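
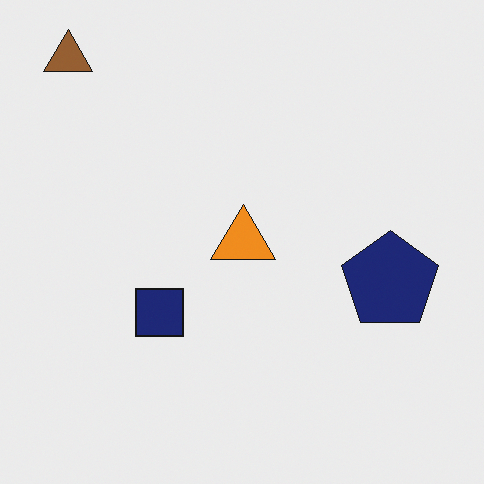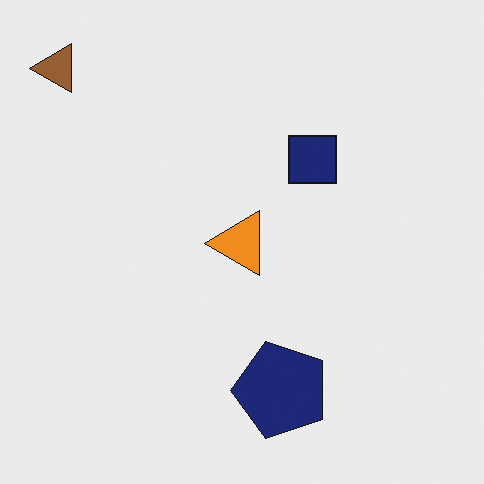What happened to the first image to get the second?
This is the original image transposed (reflected across the top-left ↔ bottom-right diagonal).

Shapes have swapped their row and column positions — what was in the top-right is now in the bottom-left — a diagonal reflection.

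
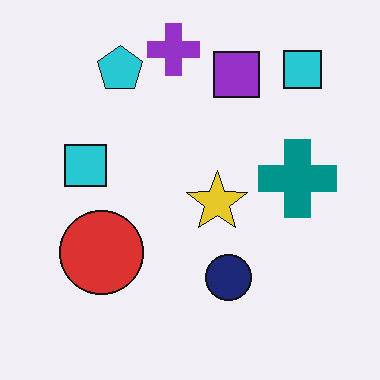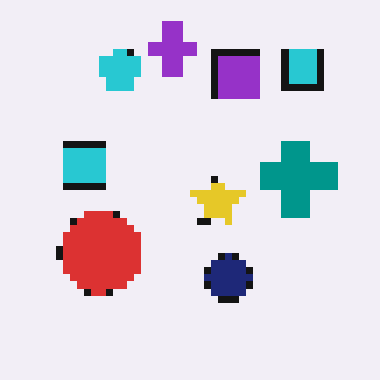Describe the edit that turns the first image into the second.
The image was moderately pixelated.

Shapes are reduced to large square blocks; fine edges and outlines are lost — a downscale-then-upscale (mosaic) effect.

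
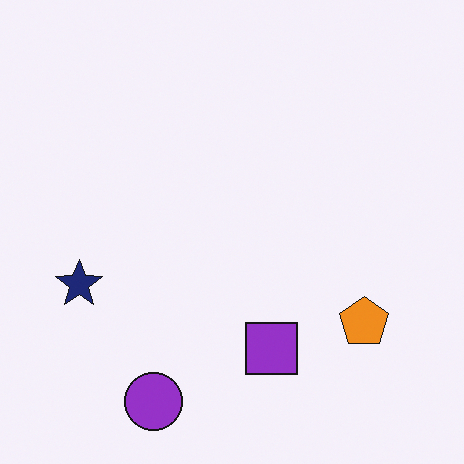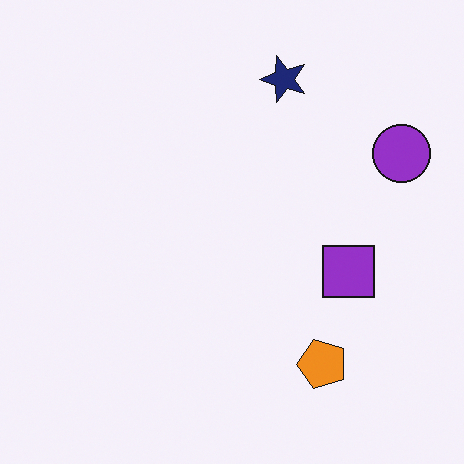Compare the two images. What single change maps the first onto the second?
This is the original image transposed (reflected across the top-left ↔ bottom-right diagonal).

Shapes have swapped their row and column positions — what was in the top-right is now in the bottom-left — a diagonal reflection.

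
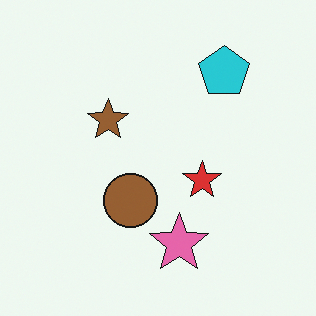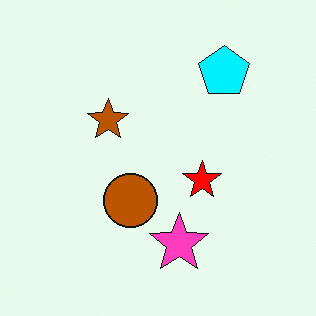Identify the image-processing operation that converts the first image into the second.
The image was heavily oversaturated.

All colors are more vivid — a global saturation change.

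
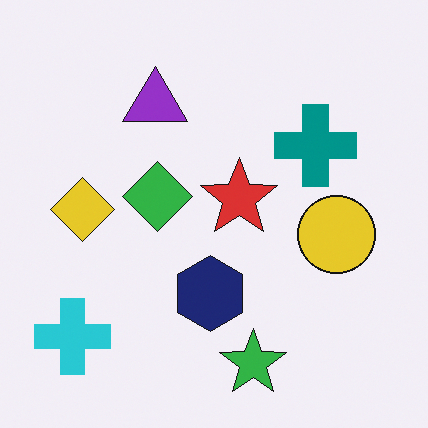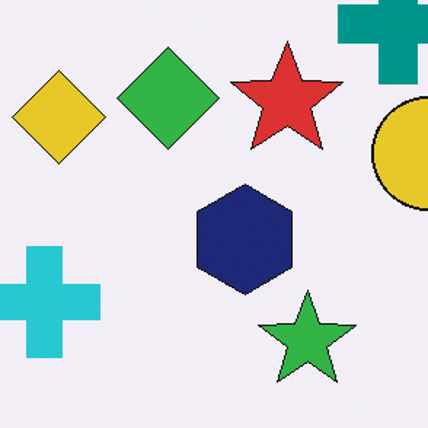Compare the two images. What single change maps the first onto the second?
The transformation is: cropped to a modestly smaller region and rescaled.

The visible shapes are larger and the field of view is narrower; shapes near the original edges may be partly or wholly outside the frame — a crop-and-rescale.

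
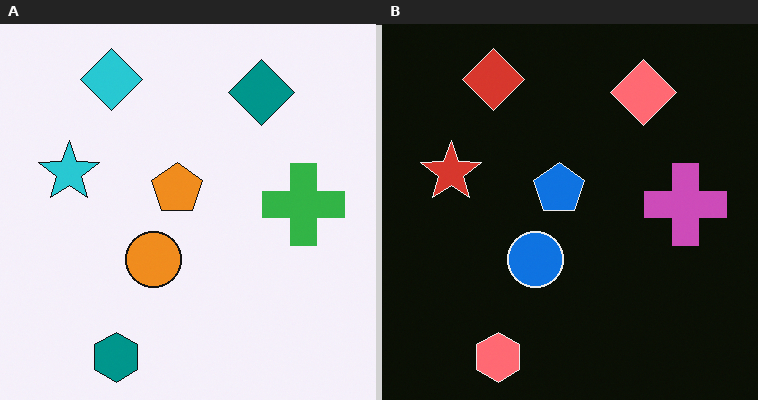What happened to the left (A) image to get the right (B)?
The transformation is: color-inverted (negative).

The light background has become dark and every shape's color is its complement — a photographic negative.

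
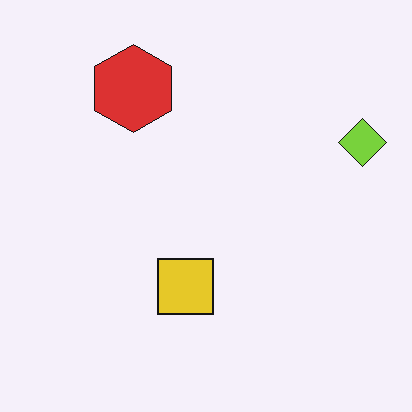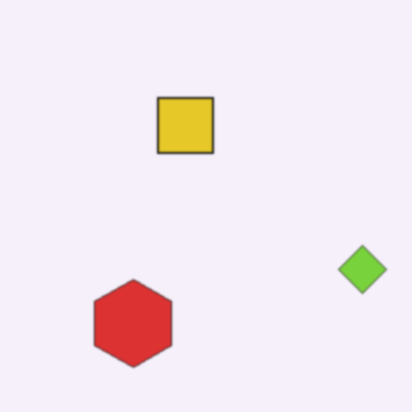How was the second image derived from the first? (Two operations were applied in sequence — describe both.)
The image was slightly softened, then flipped vertically (top ↔ bottom).

Shape edges and outlines are uniformly softened across the whole image. The red hexagon is in the top-left of the first image and the bottom-left of the second — shapes on opposite sides of the horizontal midline have swapped in a mirror flip.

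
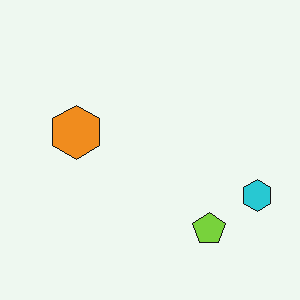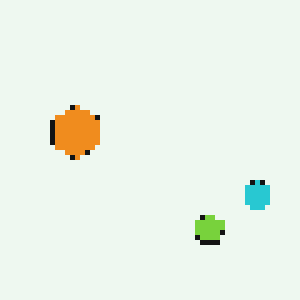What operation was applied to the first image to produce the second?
The second image is the first lightly pixelated (a mild mosaic effect).

Shapes are reduced to large square blocks; fine edges and outlines are lost — a downscale-then-upscale (mosaic) effect.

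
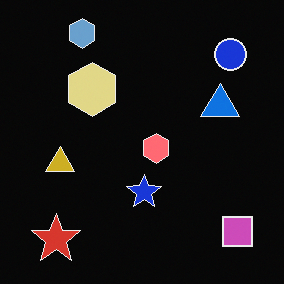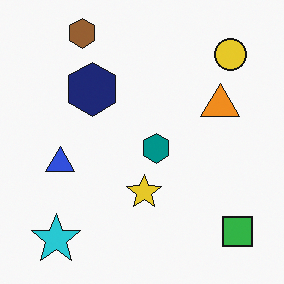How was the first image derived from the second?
Color-inverted (negative).

The light background has become dark and every shape's color is its complement — a photographic negative.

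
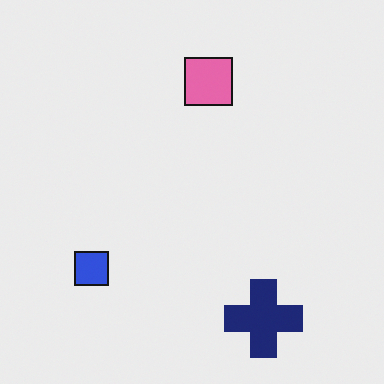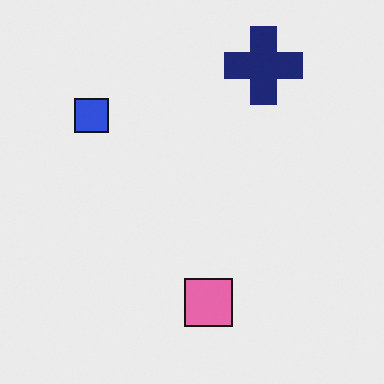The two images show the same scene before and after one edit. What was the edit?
Flipped vertically (top ↔ bottom).

The navy cross is in the bottom-right of the first image and the top-right of the second — shapes on opposite sides of the horizontal midline have swapped in a mirror flip.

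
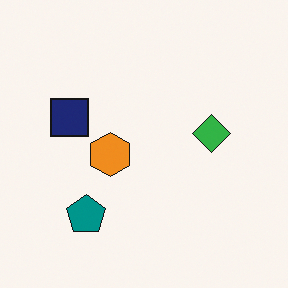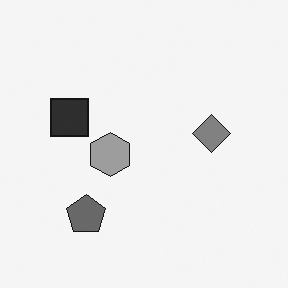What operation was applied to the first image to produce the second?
The image was converted to grayscale.

All color is removed — every shape is now a shade of grey.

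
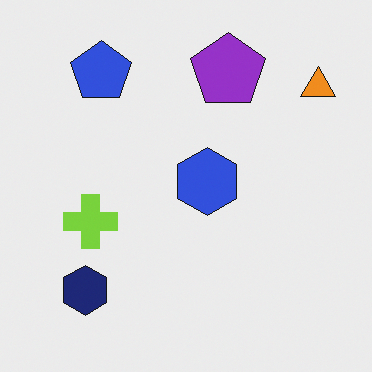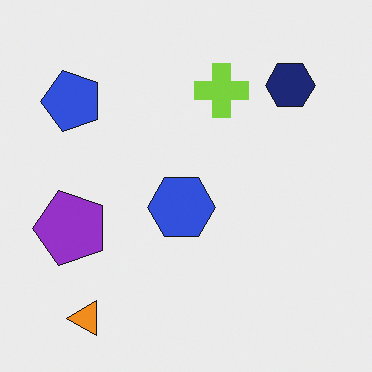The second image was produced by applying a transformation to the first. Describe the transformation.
This is the original image transposed (reflected across the top-left ↔ bottom-right diagonal).

Shapes have swapped their row and column positions — what was in the top-right is now in the bottom-left — a diagonal reflection.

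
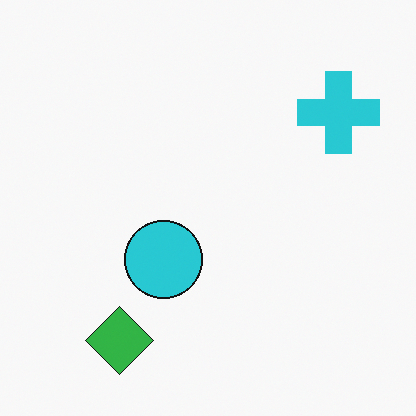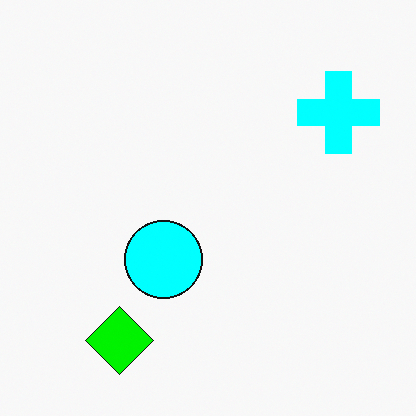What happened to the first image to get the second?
The image was heavily oversaturated.

All colors are more vivid — a global saturation change.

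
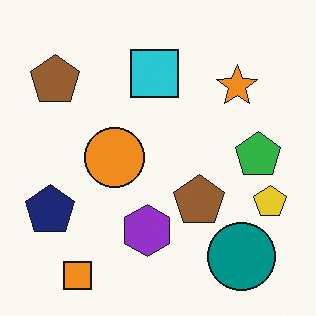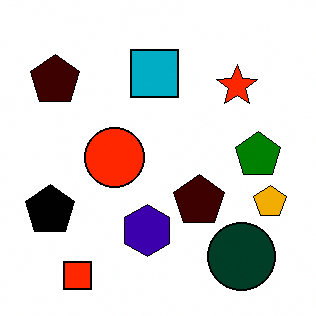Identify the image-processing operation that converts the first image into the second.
The transformation is: boosted in contrast.

Tones are pushed away from mid-grey across the whole image — a global contrast change.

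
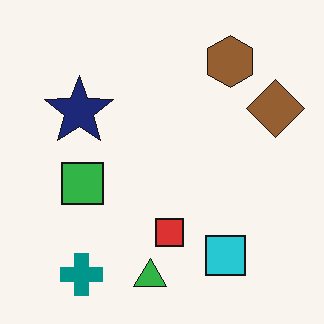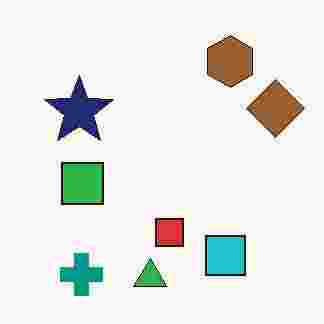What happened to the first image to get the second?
The second image is the first degraded with heavy JPEG compression.

Blocky 8×8 compression artifacts appear around shape edges and the flat background shows ringing — characteristic JPEG degradation.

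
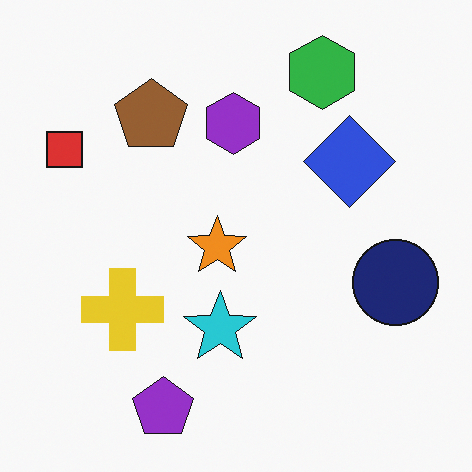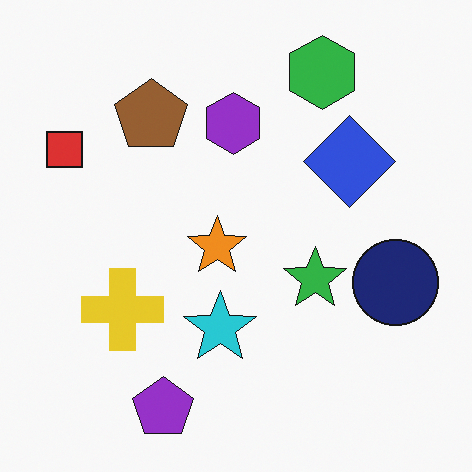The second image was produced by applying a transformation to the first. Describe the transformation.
This is the original image overlaid with an additional green star.

A green star appears in the second image that is absent from the first.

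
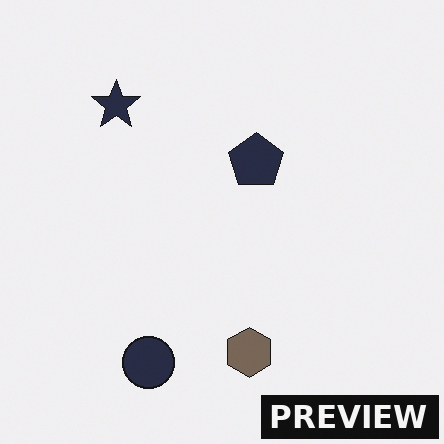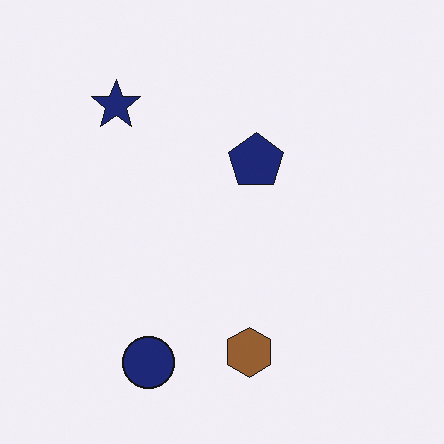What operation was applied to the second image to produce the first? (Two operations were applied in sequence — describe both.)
The image was made much more muted (saturation change), then watermarked with the text "PREVIEW" in the lower-right corner.

All colors are more muted and greyish — a global saturation change. A dark label reading "PREVIEW" appears in the lower-right corner.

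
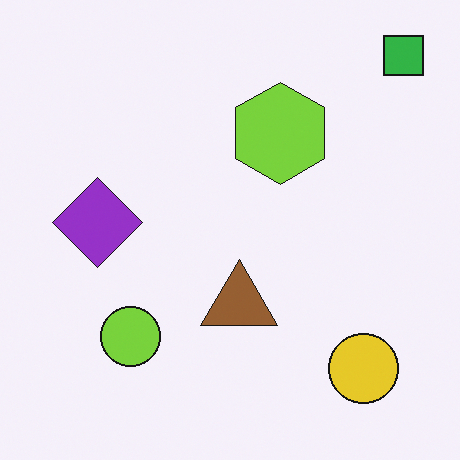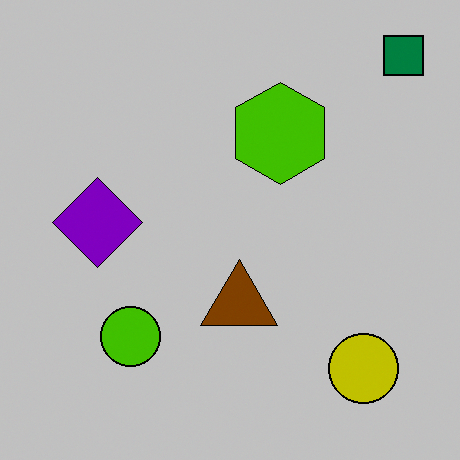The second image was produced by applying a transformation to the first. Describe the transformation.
It was heavily posterized to just a handful of flat colors.

Each flat color has snapped to a coarser quantized level — most visibly, the near-white background has dropped to a flat grey.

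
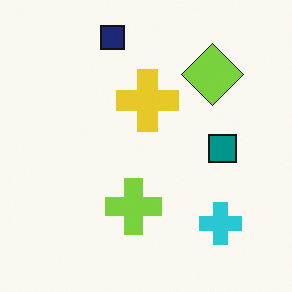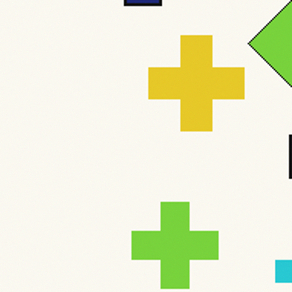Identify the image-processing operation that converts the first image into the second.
It was cropped to a modestly smaller region and rescaled.

The visible shapes are larger and the field of view is narrower; shapes near the original edges may be partly or wholly outside the frame — a crop-and-rescale.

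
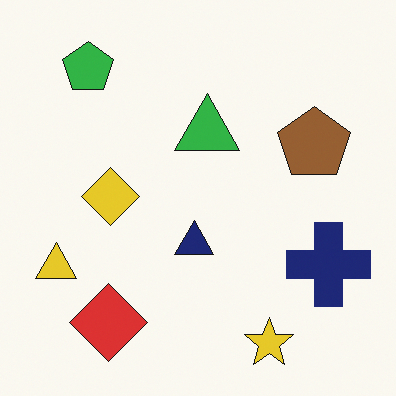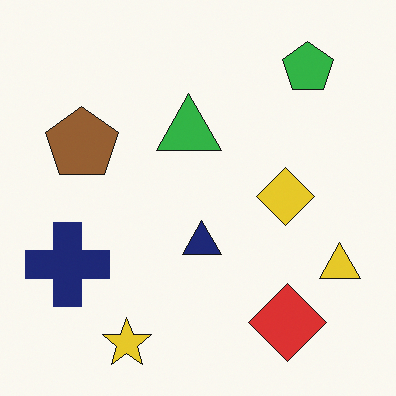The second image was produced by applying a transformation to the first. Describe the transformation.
It was flipped horizontally (left ↔ right).

The yellow triangle is in the bottom-left of the first image and the bottom-right of the second — shapes on opposite sides of the vertical midline have swapped in a mirror flip.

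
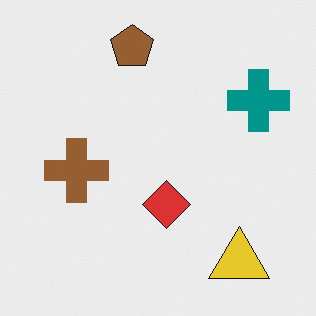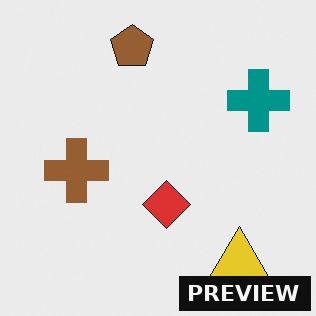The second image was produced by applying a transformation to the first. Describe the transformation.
The transformation is: watermarked with the text "PREVIEW" in the lower-right corner.

A dark label reading "PREVIEW" appears in the lower-right corner.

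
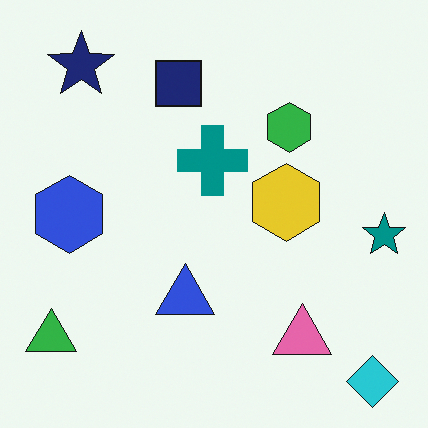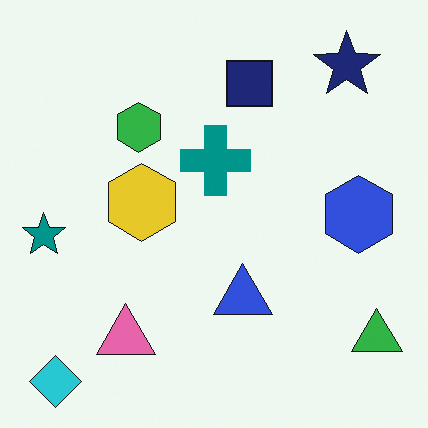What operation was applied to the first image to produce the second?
The second image is the first flipped horizontally (left ↔ right).

The teal star is in the right of the first image and the left of the second — shapes on opposite sides of the vertical midline have swapped in a mirror flip.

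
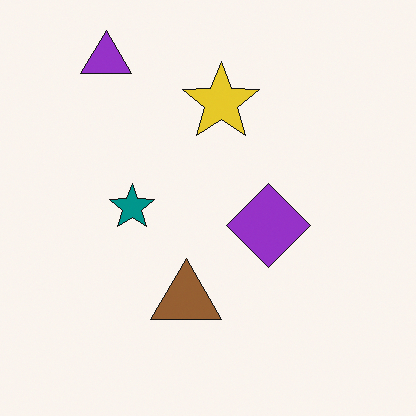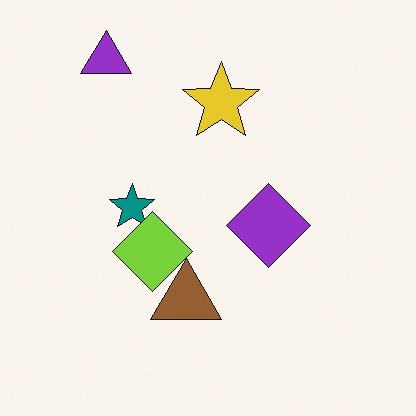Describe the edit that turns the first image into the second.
The transformation is: overlaid with an additional lime diamond.

A lime diamond appears in the second image that is absent from the first.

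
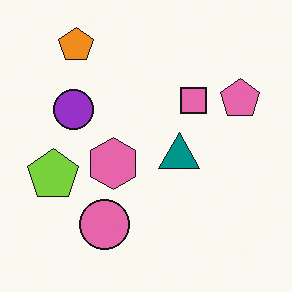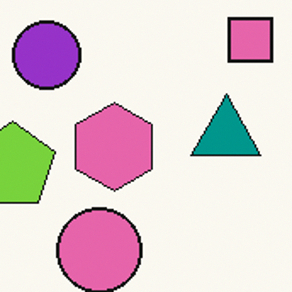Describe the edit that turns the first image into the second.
The transformation is: cropped to a noticeably smaller region and rescaled.

The visible shapes are larger and the field of view is narrower; shapes near the original edges may be partly or wholly outside the frame — a crop-and-rescale.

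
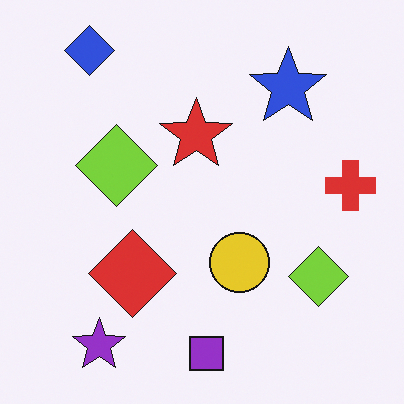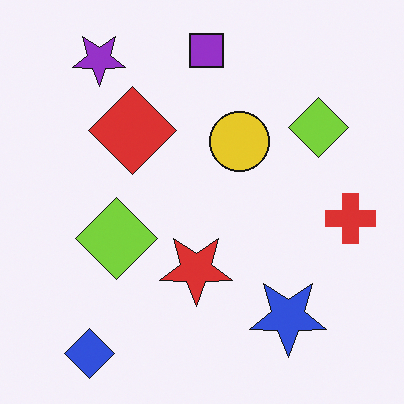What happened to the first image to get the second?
The transformation is: flipped vertically (top ↔ bottom).

The blue diamond is in the top-left of the first image and the bottom-left of the second — shapes on opposite sides of the horizontal midline have swapped in a mirror flip.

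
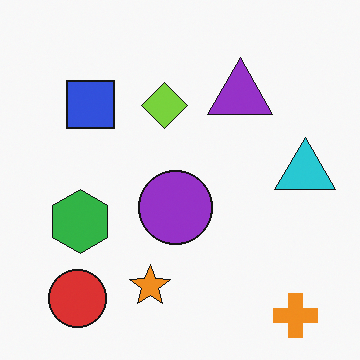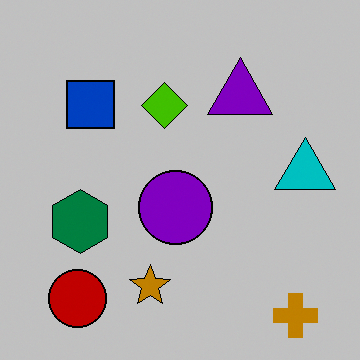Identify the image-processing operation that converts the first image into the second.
It was heavily posterized to just a handful of flat colors.

Each flat color has snapped to a coarser quantized level — most visibly, the near-white background has dropped to a flat grey.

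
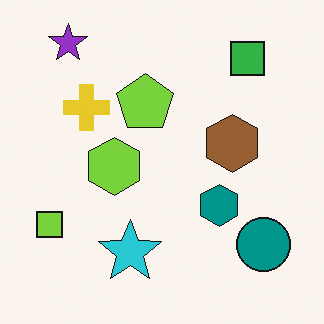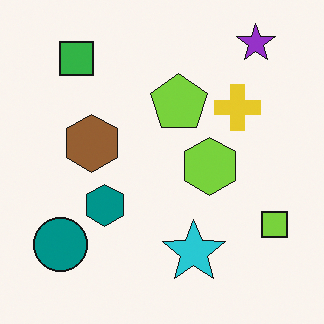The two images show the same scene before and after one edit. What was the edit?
The image was flipped horizontally (left ↔ right).

The lime square is in the bottom-left of the first image and the bottom-right of the second — shapes on opposite sides of the vertical midline have swapped in a mirror flip.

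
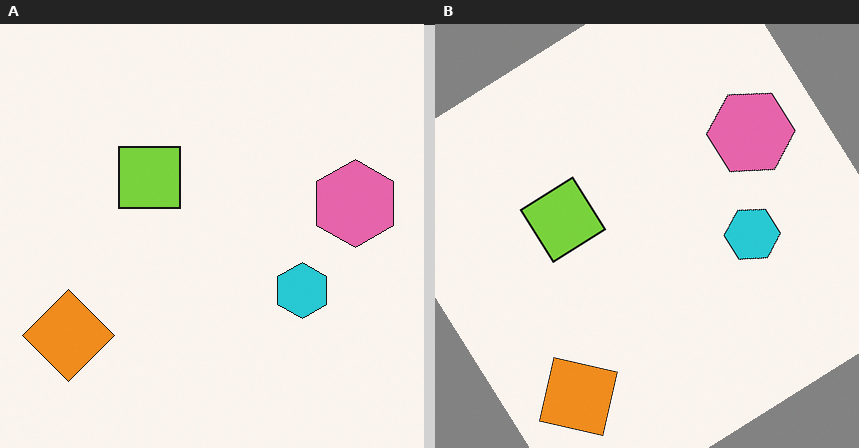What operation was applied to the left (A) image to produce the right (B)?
Rotated counter-clockwise by a large amount — several tens of degrees.

Every shape is tilted by the same angle and the image corners show triangular fill wedges — a whole-image rotation by a non-right angle.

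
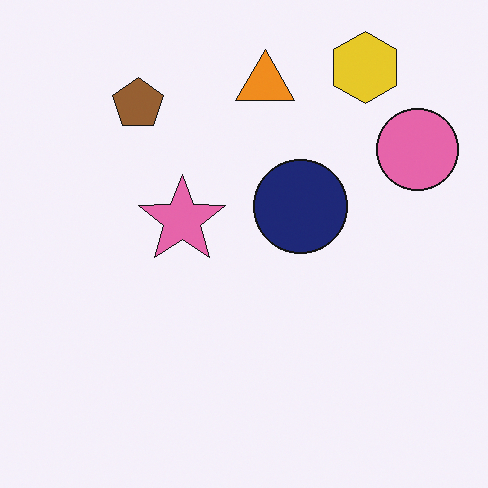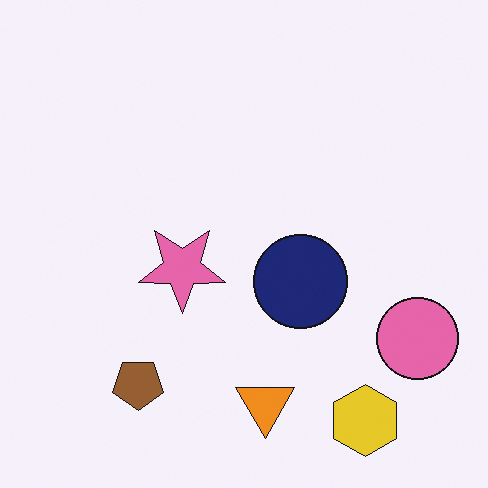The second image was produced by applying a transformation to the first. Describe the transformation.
It was flipped vertically (top ↔ bottom).

The yellow hexagon is in the top-right of the first image and the bottom-right of the second — shapes on opposite sides of the horizontal midline have swapped in a mirror flip.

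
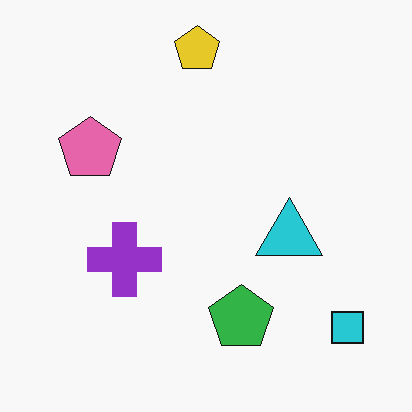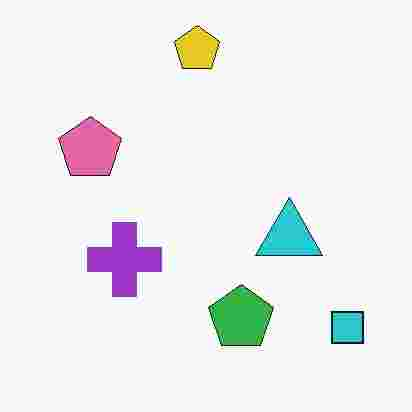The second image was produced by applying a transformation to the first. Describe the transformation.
Degraded with heavy JPEG compression.

Blocky 8×8 compression artifacts appear around shape edges and the flat background shows ringing — characteristic JPEG degradation.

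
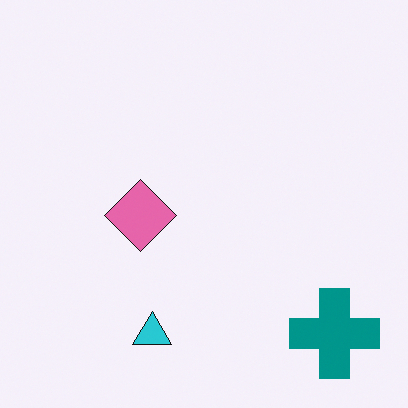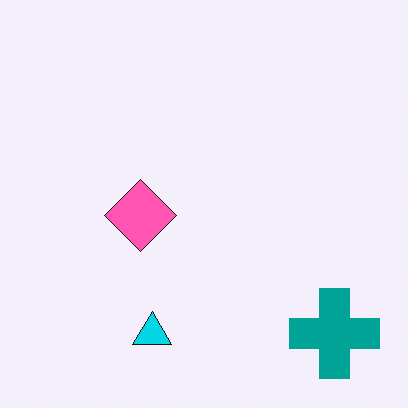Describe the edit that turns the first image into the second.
The transformation is: slightly oversaturated.

All colors are more vivid — a global saturation change.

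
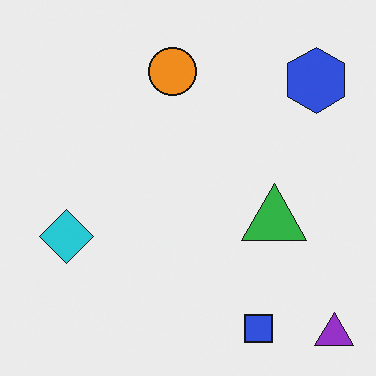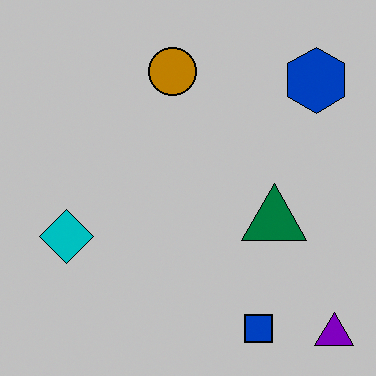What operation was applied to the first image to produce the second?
This is the original image aggressively posterized.

Each flat color has snapped to a coarser quantized level — most visibly, the near-white background has dropped to a flat grey.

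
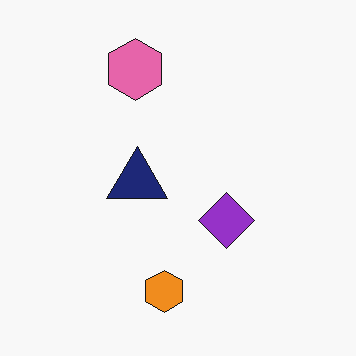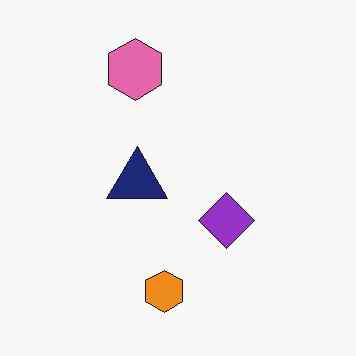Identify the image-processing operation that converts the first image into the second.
The transformation is: JPEG-compressed with visible artifacts.

Blocky 8×8 compression artifacts appear around shape edges and the flat background shows ringing — characteristic JPEG degradation.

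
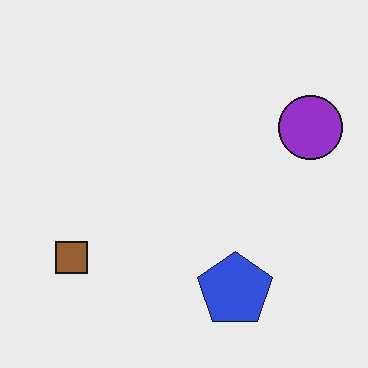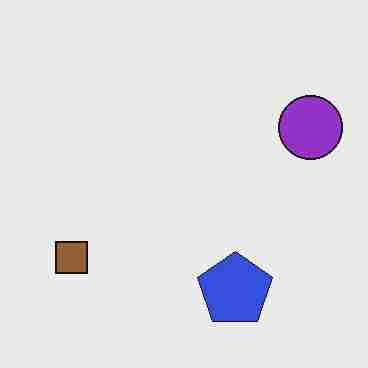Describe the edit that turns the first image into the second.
It was degraded with heavy JPEG compression.

Blocky 8×8 compression artifacts appear around shape edges and the flat background shows ringing — characteristic JPEG degradation.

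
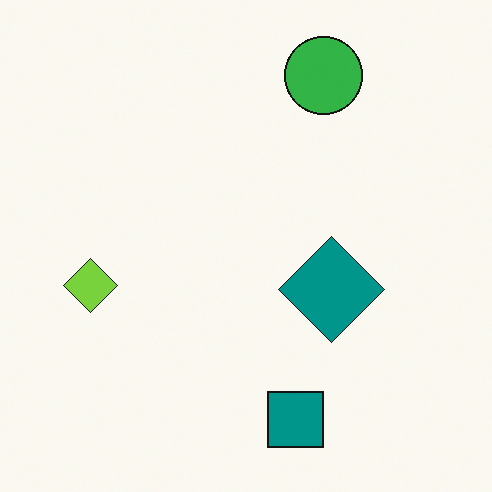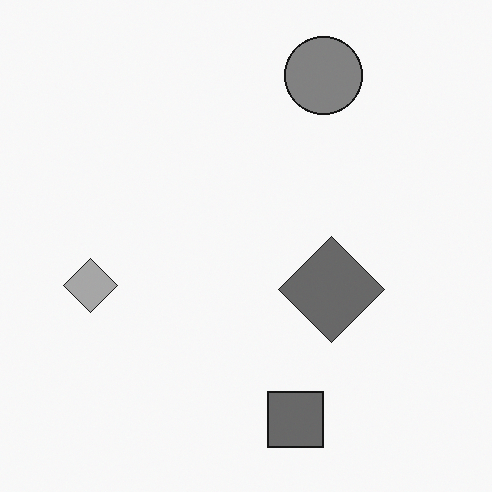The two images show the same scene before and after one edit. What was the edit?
It was converted to grayscale.

All color is removed — every shape is now a shade of grey.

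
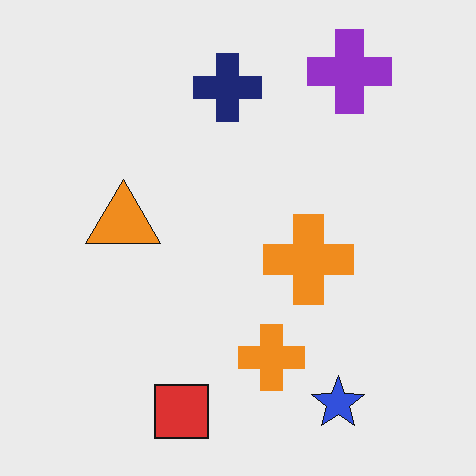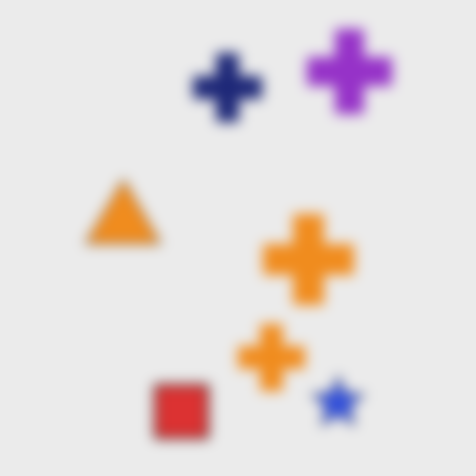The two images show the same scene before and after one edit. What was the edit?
The image was heavily blurred.

Shape edges and outlines are uniformly softened across the whole image.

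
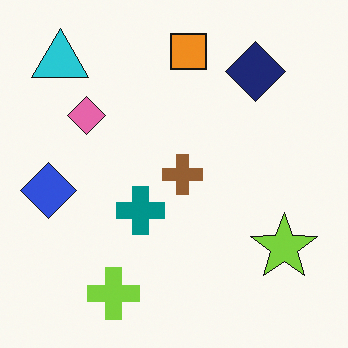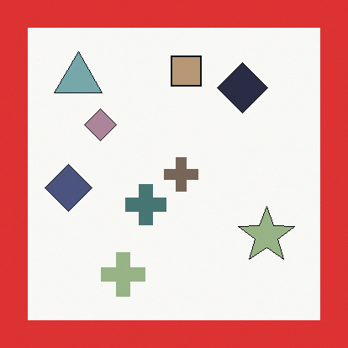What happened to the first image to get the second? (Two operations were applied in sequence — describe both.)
The image was made much more muted (saturation change), then framed with a red border.

All colors are more muted and greyish — a global saturation change. A solid red frame runs around the edge of the second image, with the content slightly shrunk inside it.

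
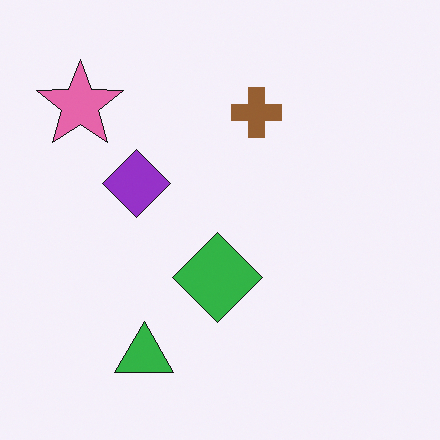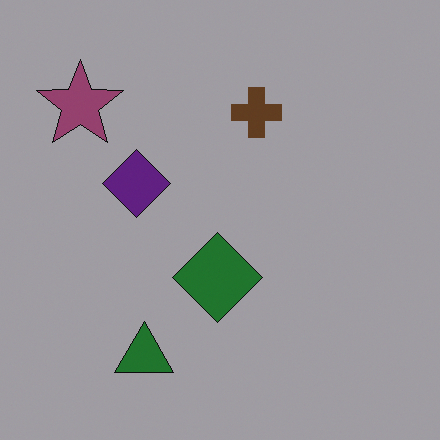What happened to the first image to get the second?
This is the original image noticeably darkened.

Every pixel — background and shapes alike — is uniformly darkened.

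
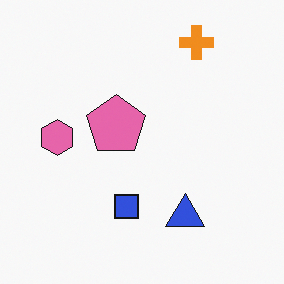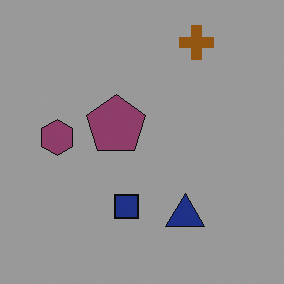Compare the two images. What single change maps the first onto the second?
The image was noticeably darkened.

Every pixel — background and shapes alike — is uniformly darkened.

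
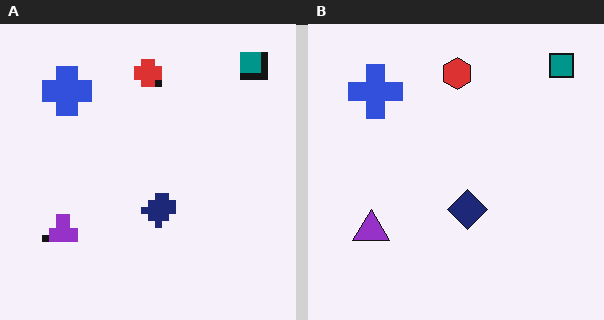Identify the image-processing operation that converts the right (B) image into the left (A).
The transformation is: pixelated into visible square blocks.

Shapes are reduced to large square blocks; fine edges and outlines are lost — a downscale-then-upscale (mosaic) effect.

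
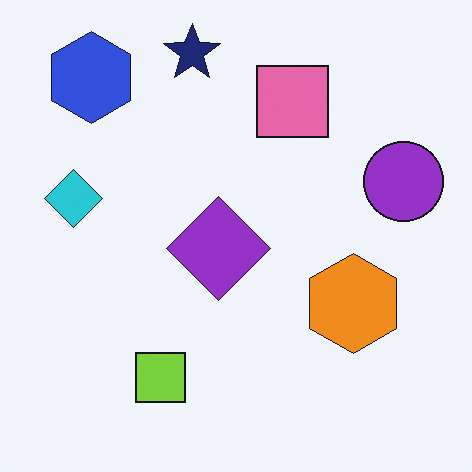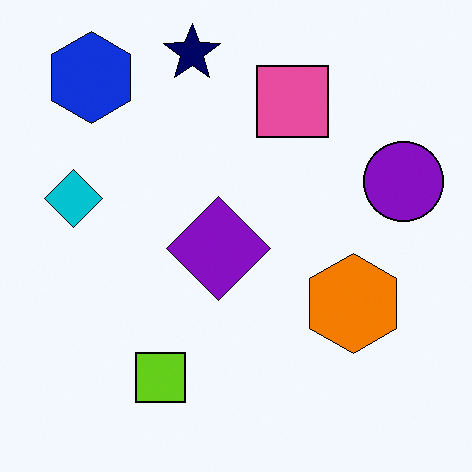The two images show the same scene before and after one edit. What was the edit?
The second image is the first given slightly increased contrast.

Tones are pushed away from mid-grey across the whole image — a global contrast change.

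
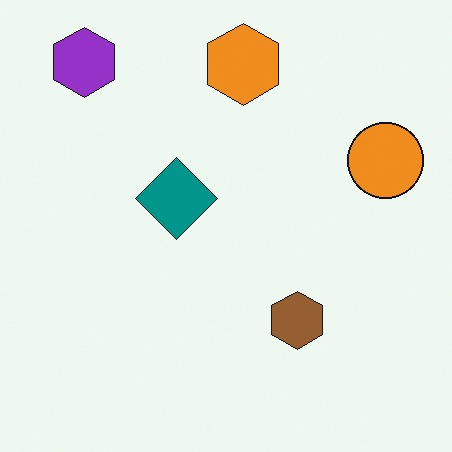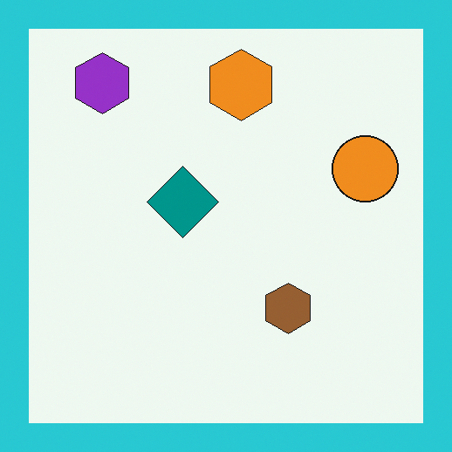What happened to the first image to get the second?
The second image is the first framed with a cyan border.

A solid cyan frame runs around the edge of the second image, with the content slightly shrunk inside it.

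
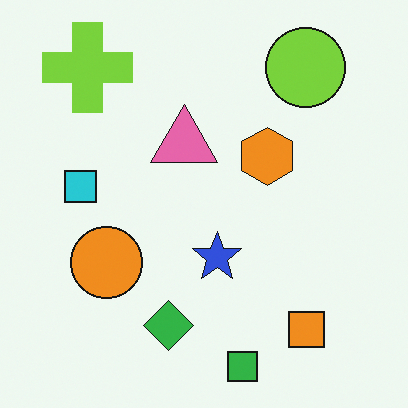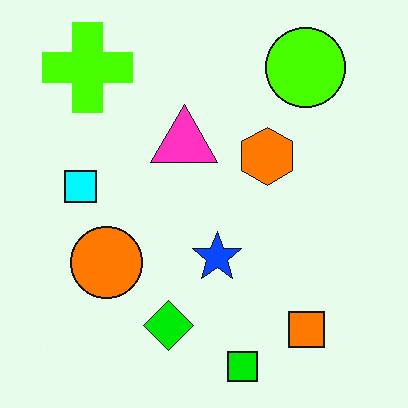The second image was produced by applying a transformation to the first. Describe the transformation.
Made much more vivid (saturation change).

All colors are more vivid — a global saturation change.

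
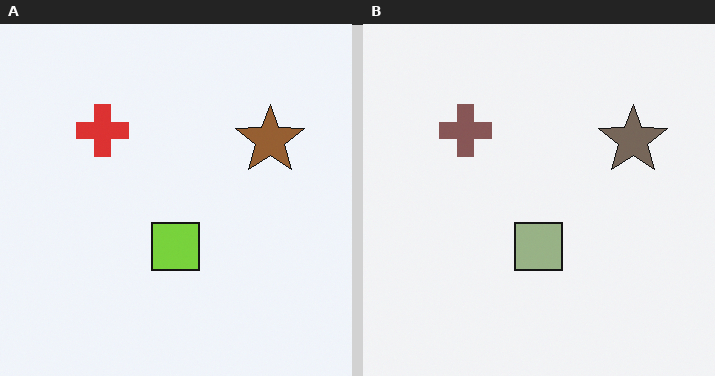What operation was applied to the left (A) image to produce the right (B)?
The transformation is: made much more muted (saturation change).

All colors are more muted and greyish — a global saturation change.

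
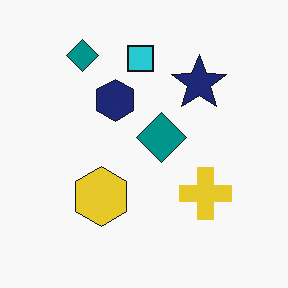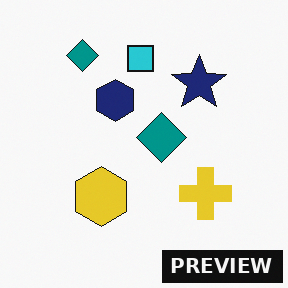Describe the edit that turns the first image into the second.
It was watermarked with the text "PREVIEW" in the lower-right corner.

A dark label reading "PREVIEW" appears in the lower-right corner.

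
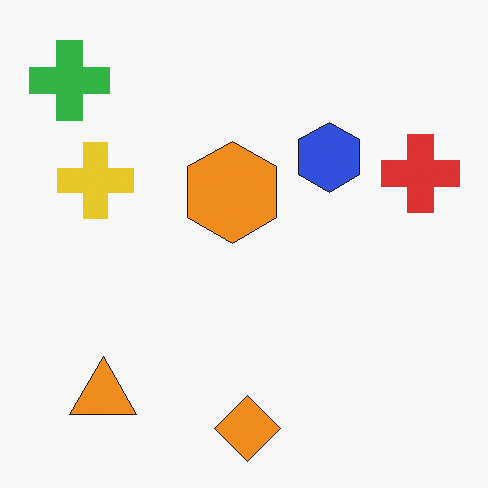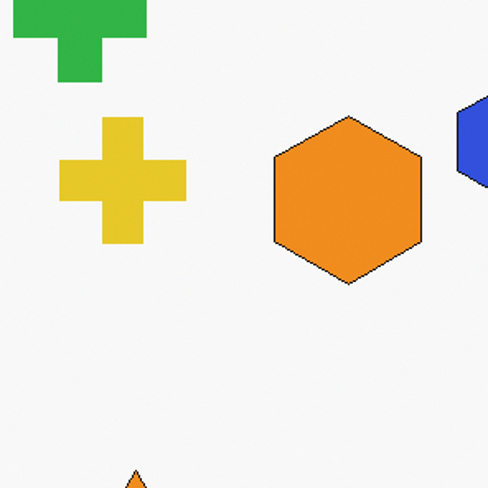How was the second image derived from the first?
Cropped to a noticeably smaller region and rescaled.

The visible shapes are larger and the field of view is narrower; shapes near the original edges may be partly or wholly outside the frame — a crop-and-rescale.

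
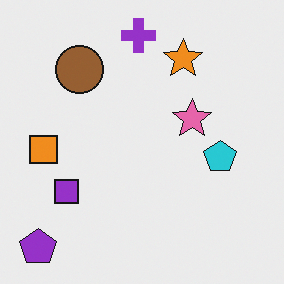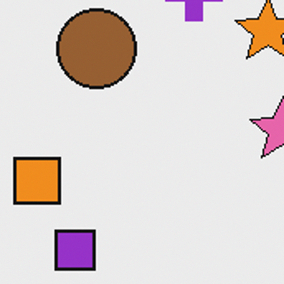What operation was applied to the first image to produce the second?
The second image is the first cropped tightly and scaled back up.

The visible shapes are larger and the field of view is narrower; shapes near the original edges may be partly or wholly outside the frame — a crop-and-rescale.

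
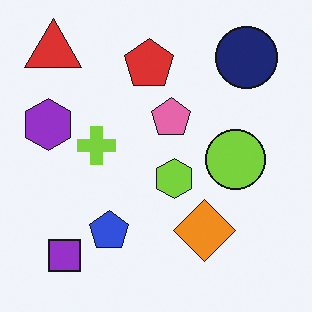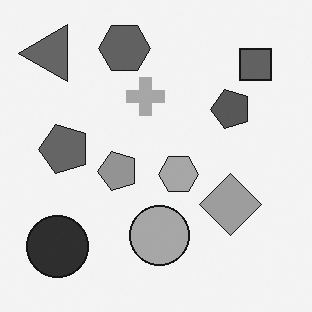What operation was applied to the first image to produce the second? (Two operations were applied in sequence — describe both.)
This is the original image converted to grayscale, then transposed (reflected across the top-left ↔ bottom-right diagonal).

All color is removed — every shape is now a shade of grey. Shapes have swapped their row and column positions — what was in the top-right is now in the bottom-left — a diagonal reflection.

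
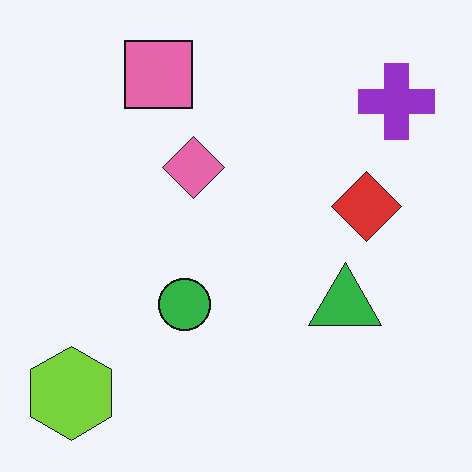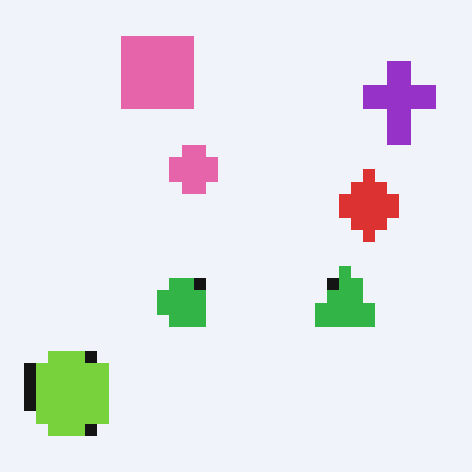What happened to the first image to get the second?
The second image is the first heavily pixelated into large blocks.

Shapes are reduced to large square blocks; fine edges and outlines are lost — a downscale-then-upscale (mosaic) effect.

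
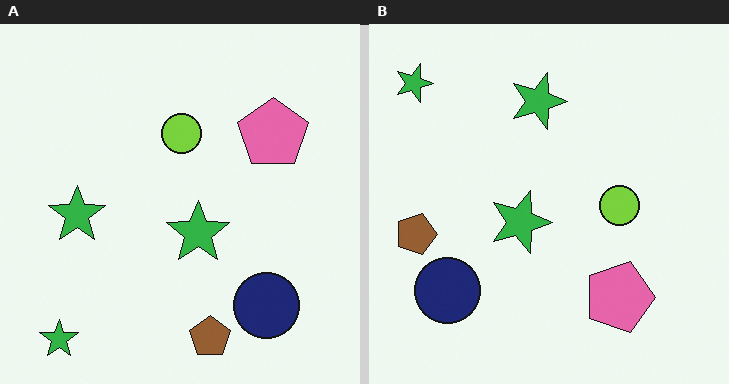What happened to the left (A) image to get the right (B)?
This is the original image rotated 90° clockwise.

The brown pentagon sits in the bottom of the left (A) image and the left of the right (B) — consistent with a whole-image 90° clockwise rotation.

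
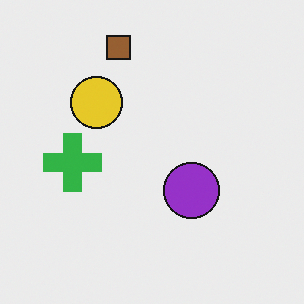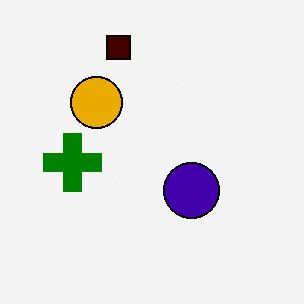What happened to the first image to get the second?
The image was boosted in contrast.

Tones are pushed away from mid-grey across the whole image — a global contrast change.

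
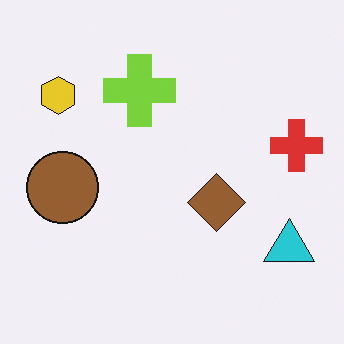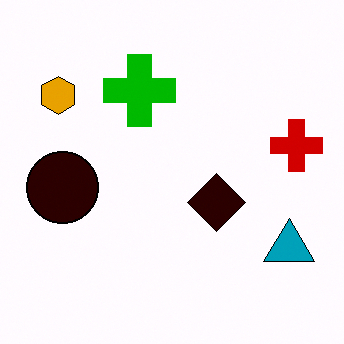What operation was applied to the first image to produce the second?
The second image is the first boosted in contrast.

Tones are pushed away from mid-grey across the whole image — a global contrast change.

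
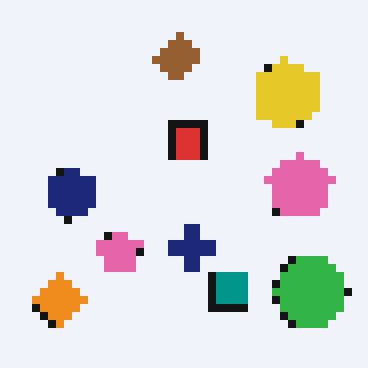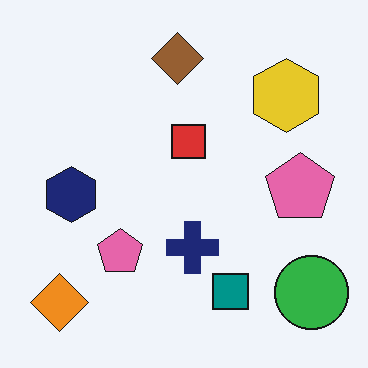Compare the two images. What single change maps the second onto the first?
It was moderately pixelated.

Shapes are reduced to large square blocks; fine edges and outlines are lost — a downscale-then-upscale (mosaic) effect.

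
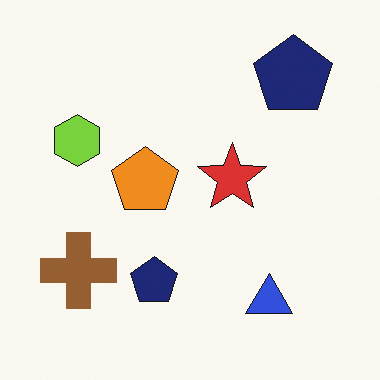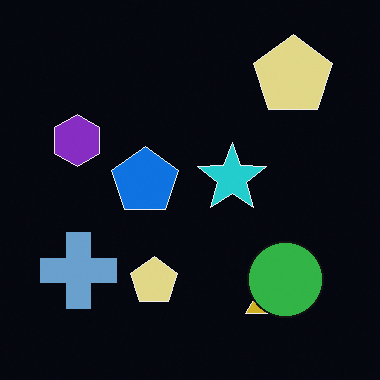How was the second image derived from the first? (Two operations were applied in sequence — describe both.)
Color-inverted (negative), then overlaid with an additional green circle.

The light background has become dark and every shape's color is its complement — a photographic negative. A green circle appears in the second image that is absent from the first.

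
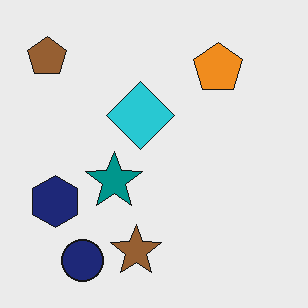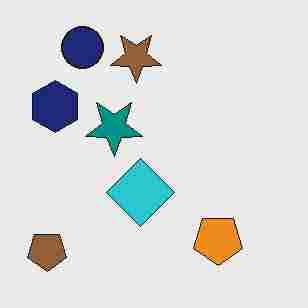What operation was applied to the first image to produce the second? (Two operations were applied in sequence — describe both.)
Flipped vertically (top ↔ bottom), then degraded with heavy JPEG compression.

The navy circle is in the bottom-left of the first image and the top-left of the second — shapes on opposite sides of the horizontal midline have swapped in a mirror flip. Blocky 8×8 compression artifacts appear around shape edges and the flat background shows ringing — characteristic JPEG degradation.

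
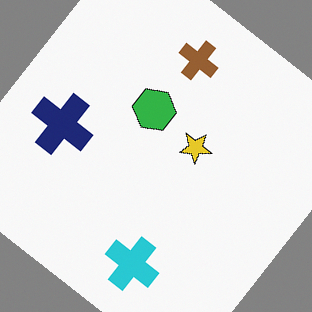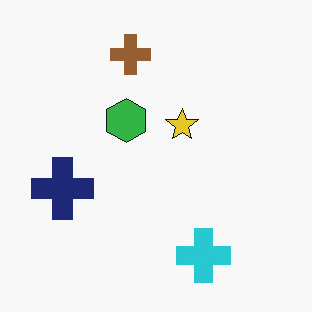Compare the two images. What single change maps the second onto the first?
Rotated clockwise by a large amount — several tens of degrees.

Every shape is tilted by the same angle and the image corners show triangular fill wedges — a whole-image rotation by a non-right angle.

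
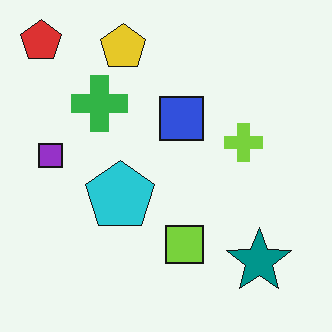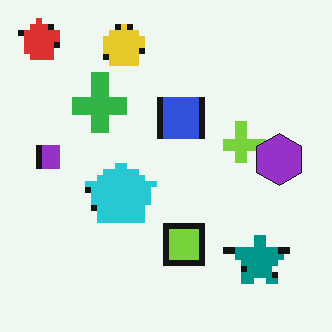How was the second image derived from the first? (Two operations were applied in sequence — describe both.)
The image was pixelated into visible square blocks, then overlaid with an additional purple hexagon.

Shapes are reduced to large square blocks; fine edges and outlines are lost — a downscale-then-upscale (mosaic) effect. A purple hexagon appears in the second image that is absent from the first.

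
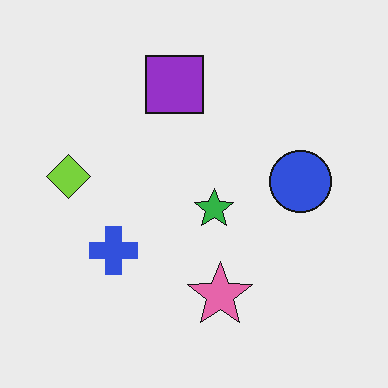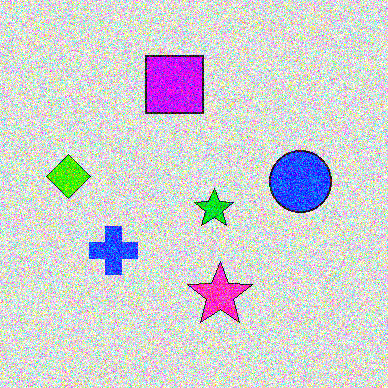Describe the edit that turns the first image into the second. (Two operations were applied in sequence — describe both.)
The transformation is: degraded with strong gaussian noise, then made much more vivid (saturation change).

Random speckle covers the whole image, including the flat background. All colors are more vivid — a global saturation change.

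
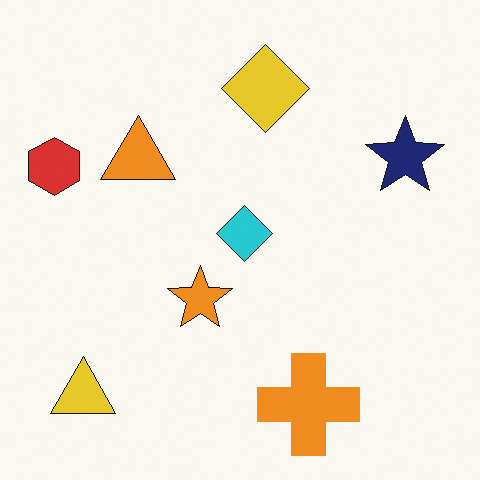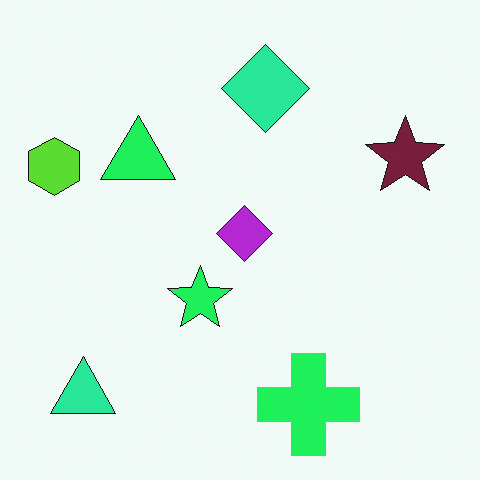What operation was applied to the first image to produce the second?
This is the original image hue-shifted by a moderate amount.

Every shape's color has rotated by the same amount around the hue wheel — a uniform hue shift.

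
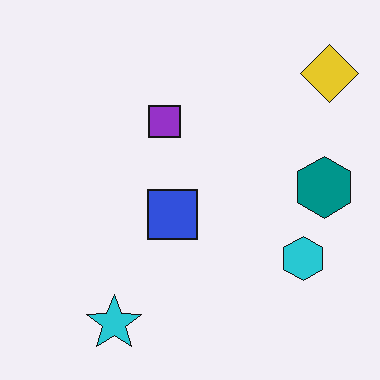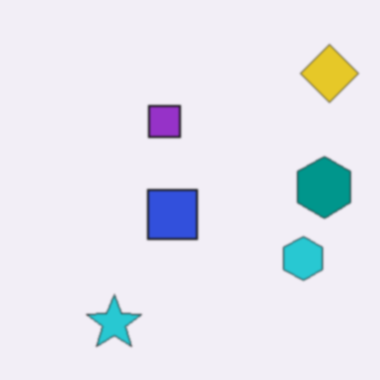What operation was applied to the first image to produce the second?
The transformation is: given a subtle gaussian blur.

Shape edges and outlines are uniformly softened across the whole image.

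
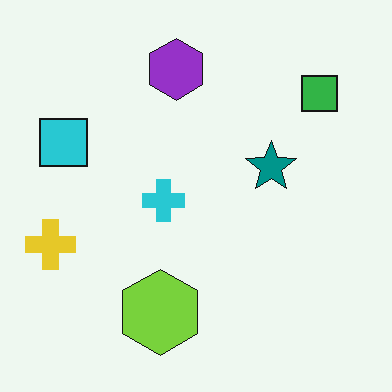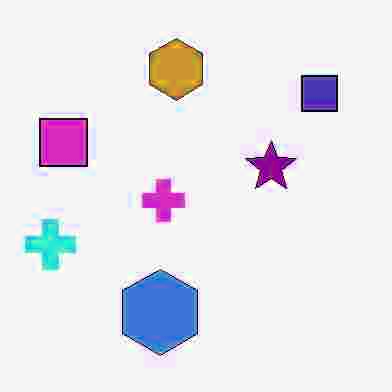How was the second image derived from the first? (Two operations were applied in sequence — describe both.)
Heavily JPEG-compressed with obvious blocking artifacts, then hue-shifted noticeably.

Blocky 8×8 compression artifacts appear around shape edges and the flat background shows ringing — characteristic JPEG degradation. Every shape's color has rotated by the same amount around the hue wheel — a uniform hue shift.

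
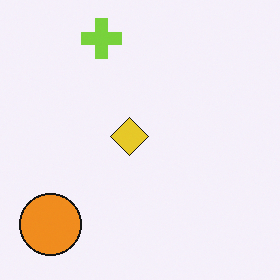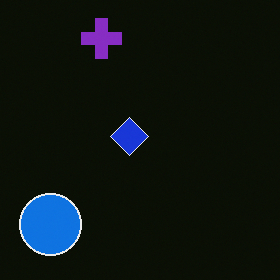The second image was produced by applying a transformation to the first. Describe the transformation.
The transformation is: color-inverted (negative).

The light background has become dark and every shape's color is its complement — a photographic negative.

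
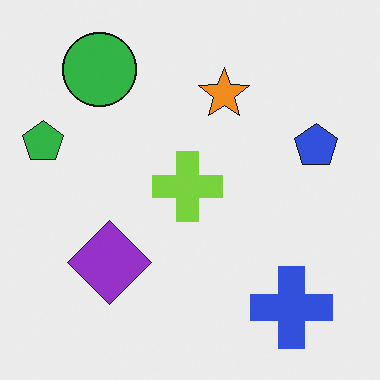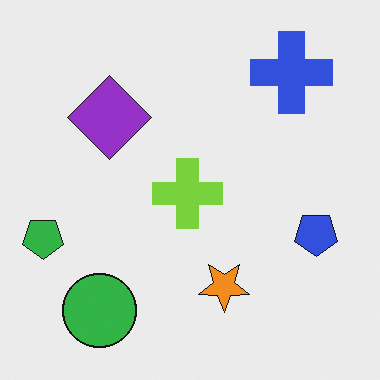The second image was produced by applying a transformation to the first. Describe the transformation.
The image was flipped vertically (top ↔ bottom).

The green circle is in the top-left of the first image and the bottom-left of the second — shapes on opposite sides of the horizontal midline have swapped in a mirror flip.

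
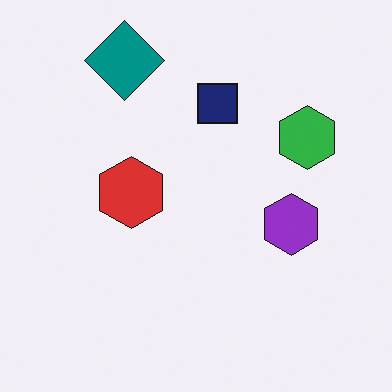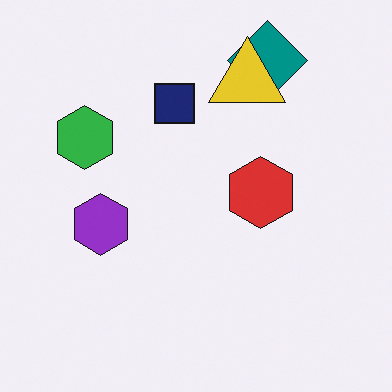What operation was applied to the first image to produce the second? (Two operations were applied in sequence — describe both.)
It was flipped horizontally (left ↔ right), then overlaid with an additional yellow triangle.

The green hexagon is in the right of the first image and the left of the second — shapes on opposite sides of the vertical midline have swapped in a mirror flip. A yellow triangle appears in the second image that is absent from the first.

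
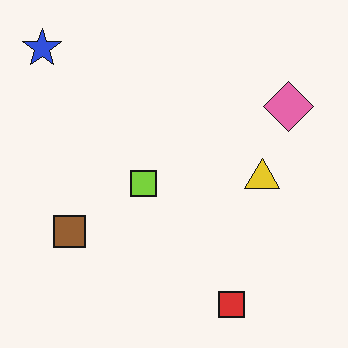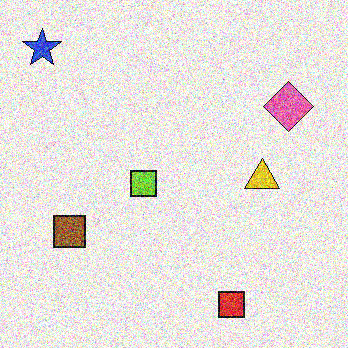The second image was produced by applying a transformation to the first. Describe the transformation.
The second image is the first degraded with strong gaussian noise.

Random speckle covers the whole image, including the flat background.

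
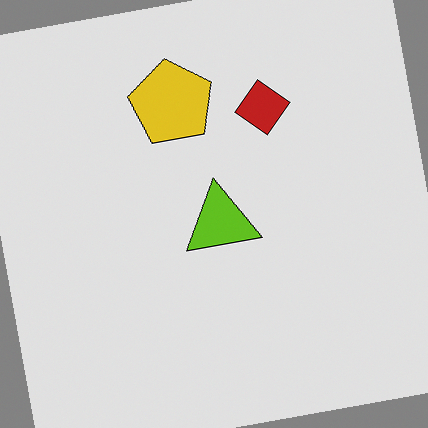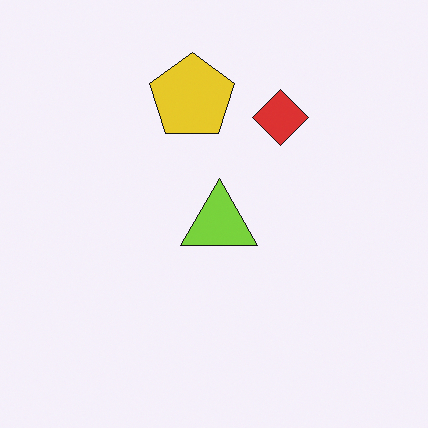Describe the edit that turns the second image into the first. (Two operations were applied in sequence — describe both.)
Moderately posterized, then rotated counter-clockwise by a few degrees.

Each flat color has snapped to a coarser quantized level — most visibly, the near-white background has dropped to a flat grey. Every shape is tilted by the same angle and the image corners show triangular fill wedges — a whole-image rotation by a non-right angle.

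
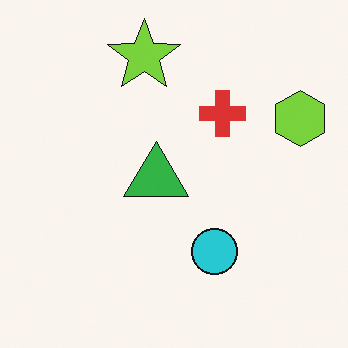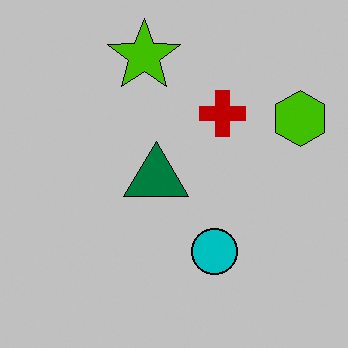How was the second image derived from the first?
Heavily posterized to just a handful of flat colors.

Each flat color has snapped to a coarser quantized level — most visibly, the near-white background has dropped to a flat grey.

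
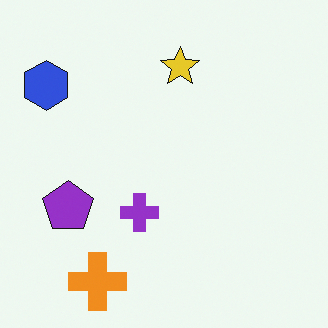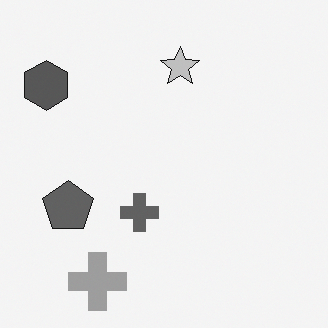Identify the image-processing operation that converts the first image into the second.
The image was converted to grayscale.

All color is removed — every shape is now a shade of grey.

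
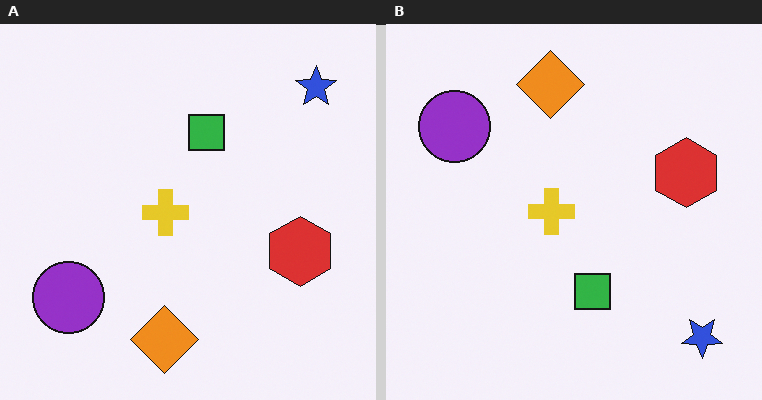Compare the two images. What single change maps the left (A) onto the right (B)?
It was flipped vertically (top ↔ bottom).

The orange diamond is in the bottom of the left (A) image and the top of the right (B) — shapes on opposite sides of the horizontal midline have swapped in a mirror flip.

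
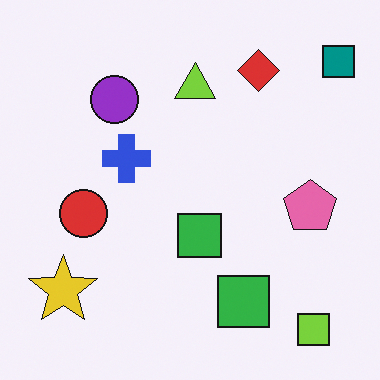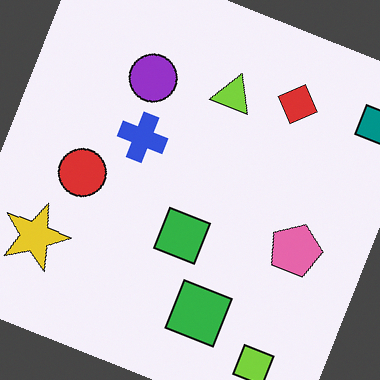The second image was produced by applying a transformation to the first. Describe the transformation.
It was rotated clockwise by a moderate amount.

Every shape is tilted by the same angle and the image corners show triangular fill wedges — a whole-image rotation by a non-right angle.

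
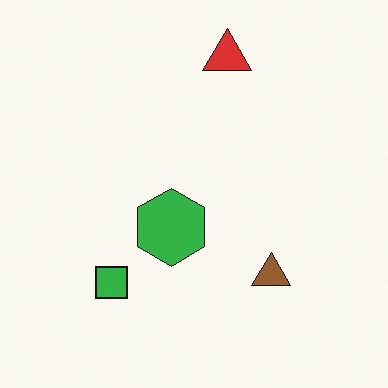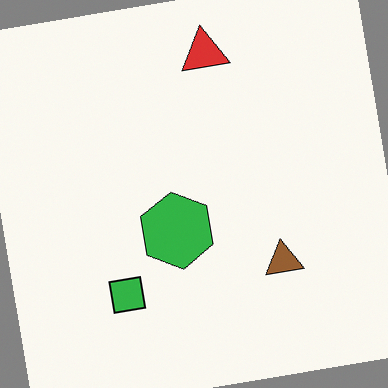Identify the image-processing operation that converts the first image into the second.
Rotated counter-clockwise by a few degrees.

Every shape is tilted by the same angle and the image corners show triangular fill wedges — a whole-image rotation by a non-right angle.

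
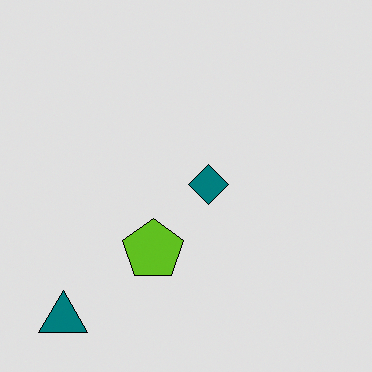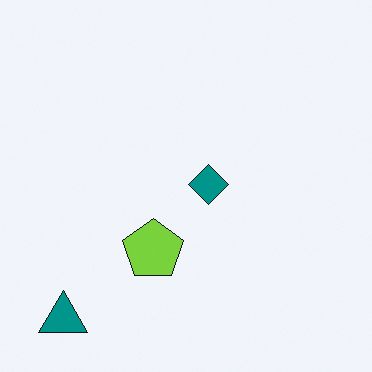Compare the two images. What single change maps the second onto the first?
Posterized to a reduced palette.

Each flat color has snapped to a coarser quantized level — most visibly, the near-white background has dropped to a flat grey.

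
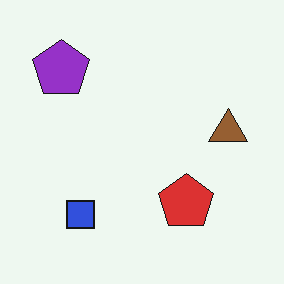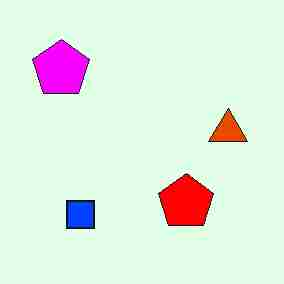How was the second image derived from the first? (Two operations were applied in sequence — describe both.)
This is the original image made much more vivid (saturation change), then degraded with heavy JPEG compression.

All colors are more vivid — a global saturation change. Blocky 8×8 compression artifacts appear around shape edges and the flat background shows ringing — characteristic JPEG degradation.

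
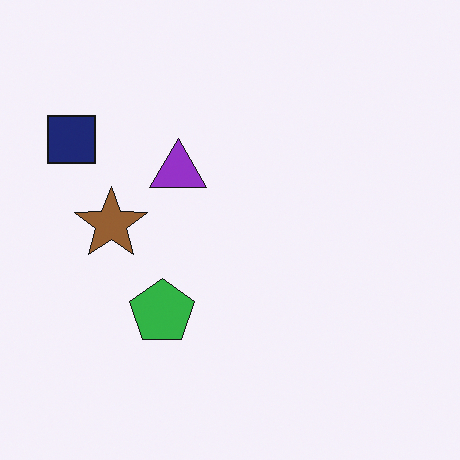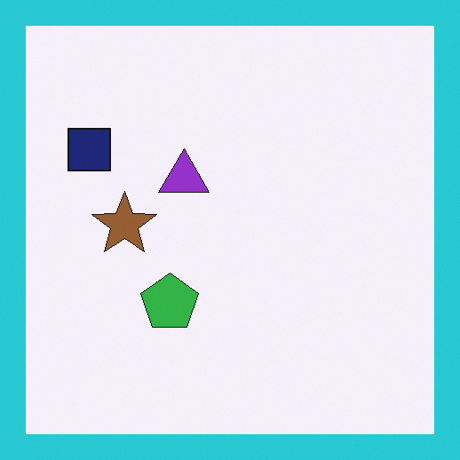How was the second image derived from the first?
It was framed with a cyan border.

A solid cyan frame runs around the edge of the second image, with the content slightly shrunk inside it.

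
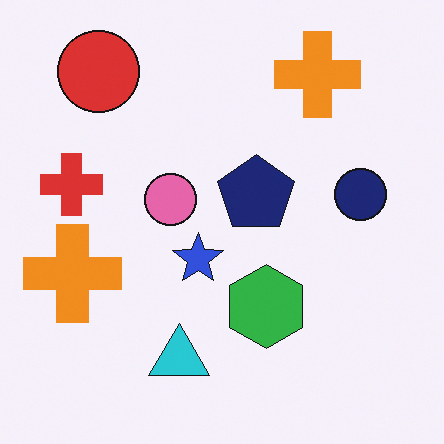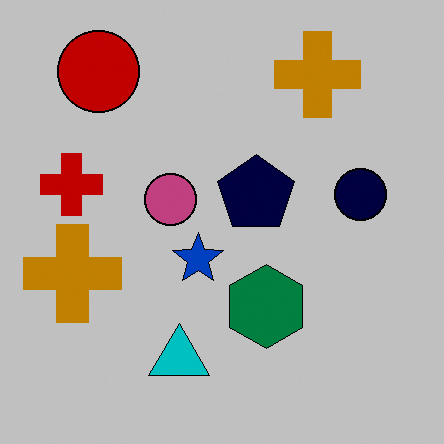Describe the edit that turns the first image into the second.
The second image is the first heavily posterized to just a handful of flat colors.

Each flat color has snapped to a coarser quantized level — most visibly, the near-white background has dropped to a flat grey.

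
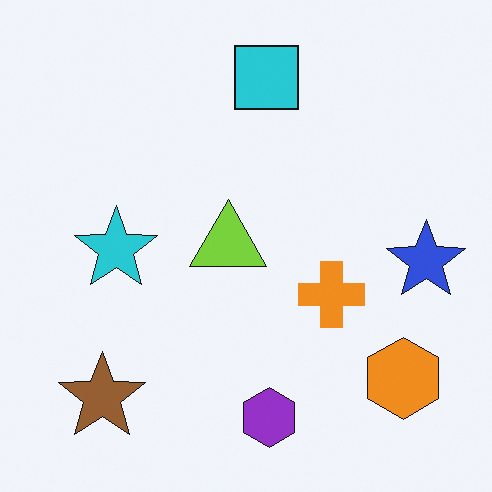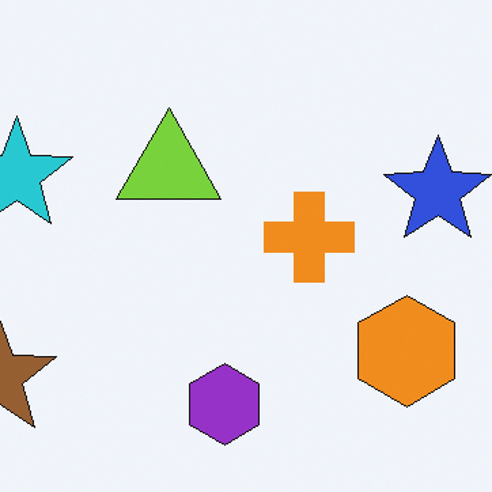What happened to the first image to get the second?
This is the original image cropped slightly and scaled back up.

The visible shapes are larger and the field of view is narrower; shapes near the original edges may be partly or wholly outside the frame — a crop-and-rescale.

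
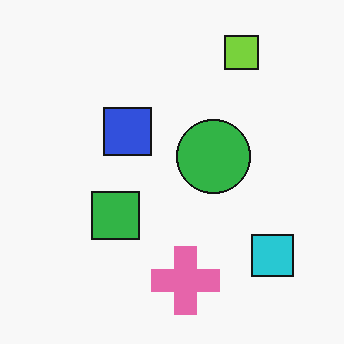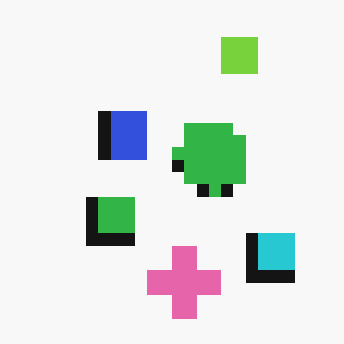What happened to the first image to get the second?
Coarsely pixelated.

Shapes are reduced to large square blocks; fine edges and outlines are lost — a downscale-then-upscale (mosaic) effect.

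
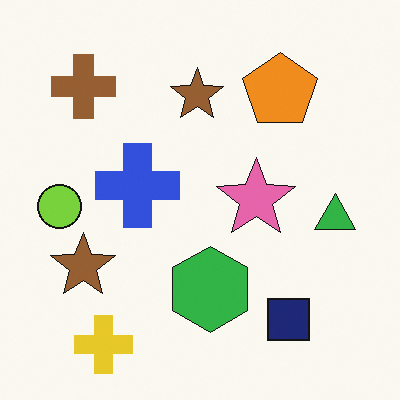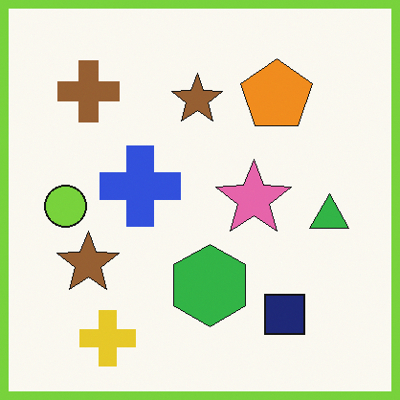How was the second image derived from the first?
The transformation is: framed with a lime border.

A solid lime frame runs around the edge of the second image, with the content slightly shrunk inside it.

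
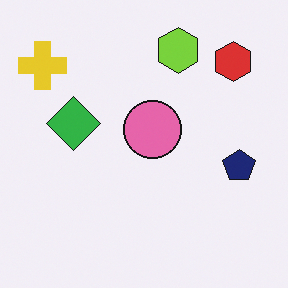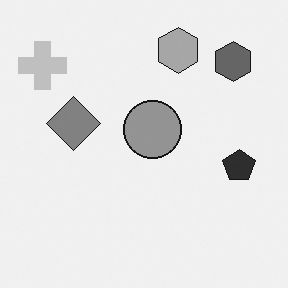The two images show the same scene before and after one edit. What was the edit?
This is the original image converted to grayscale.

All color is removed — every shape is now a shade of grey.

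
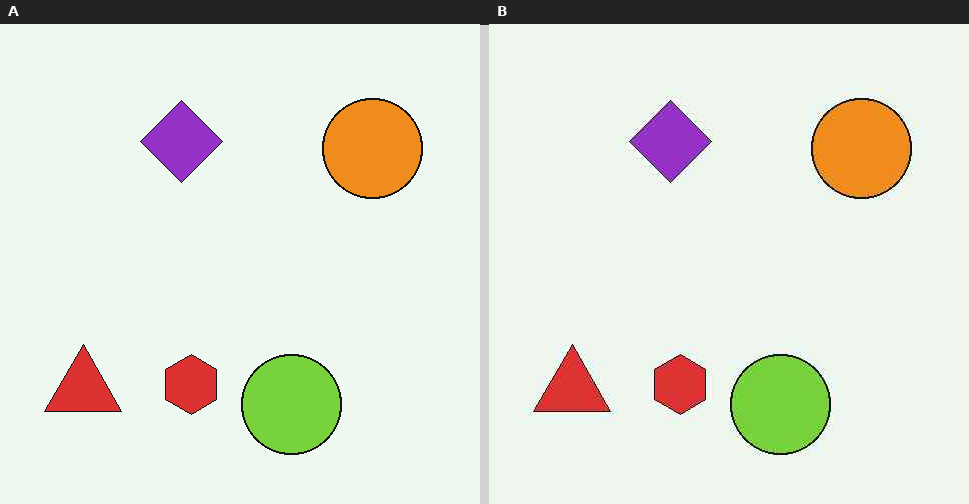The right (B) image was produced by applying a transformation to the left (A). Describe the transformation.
The image was JPEG-compressed with visible artifacts.

Blocky 8×8 compression artifacts appear around shape edges and the flat background shows ringing — characteristic JPEG degradation.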